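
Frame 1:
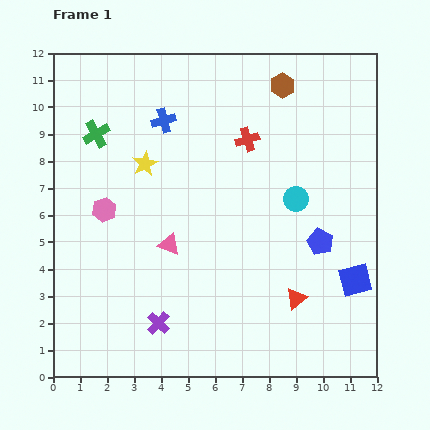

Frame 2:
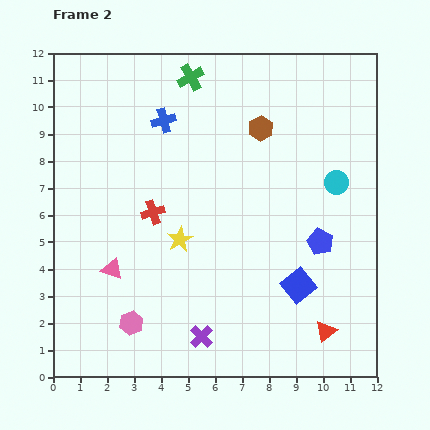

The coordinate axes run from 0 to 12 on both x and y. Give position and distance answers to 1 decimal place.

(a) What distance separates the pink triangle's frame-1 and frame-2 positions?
2.3

The pink triangle moved from (4.3, 4.9) to (2.2, 4.0), a distance of √(2.1² + 0.9²) ≈ 2.3.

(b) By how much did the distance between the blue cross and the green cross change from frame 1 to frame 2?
-0.6

Distance in frame 1: 2.5. Distance in frame 2: 1.9.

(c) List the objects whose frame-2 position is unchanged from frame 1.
the blue pentagon, the blue cross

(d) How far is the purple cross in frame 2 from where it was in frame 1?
1.7

The purple cross moved from (3.9, 2.0) to (5.5, 1.5), a distance of √(1.6² + 0.5²) ≈ 1.7.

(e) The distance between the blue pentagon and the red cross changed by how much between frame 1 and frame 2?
+1.6

Distance in frame 1: 4.7. Distance in frame 2: 6.3.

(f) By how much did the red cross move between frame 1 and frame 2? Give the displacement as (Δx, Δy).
(-3.5, -2.7)

The red cross was at (7.2, 8.8) in frame 1 and (3.7, 6.1) in frame 2.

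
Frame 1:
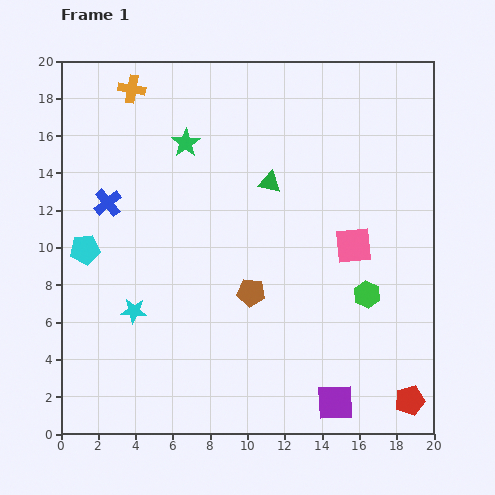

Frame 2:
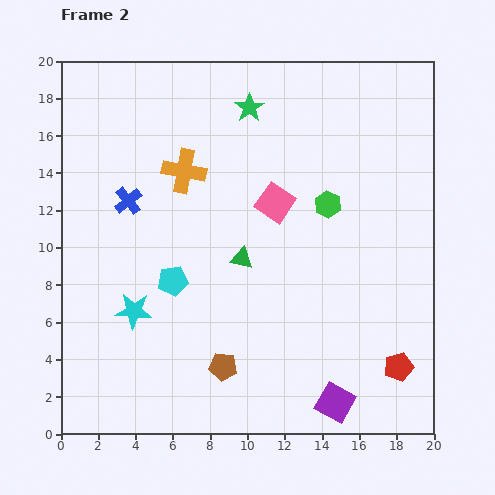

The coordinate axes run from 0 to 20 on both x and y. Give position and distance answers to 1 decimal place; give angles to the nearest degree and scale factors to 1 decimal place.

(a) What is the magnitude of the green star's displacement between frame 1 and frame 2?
3.9

The green star moved from (6.7, 15.6) to (10.1, 17.5), a distance of √(3.4² + 1.9²) ≈ 3.9.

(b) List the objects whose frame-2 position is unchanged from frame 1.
the purple square, the cyan star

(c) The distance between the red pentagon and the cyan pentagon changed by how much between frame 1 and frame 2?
-6.3

Distance in frame 1: 19.2. Distance in frame 2: 12.9.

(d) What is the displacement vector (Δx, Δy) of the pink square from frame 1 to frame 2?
(-4.2, 2.3)

The pink square was at (15.7, 10.1) in frame 1 and (11.5, 12.4) in frame 2.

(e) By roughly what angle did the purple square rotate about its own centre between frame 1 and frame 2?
31° clockwise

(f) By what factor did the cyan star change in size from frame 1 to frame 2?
1.4×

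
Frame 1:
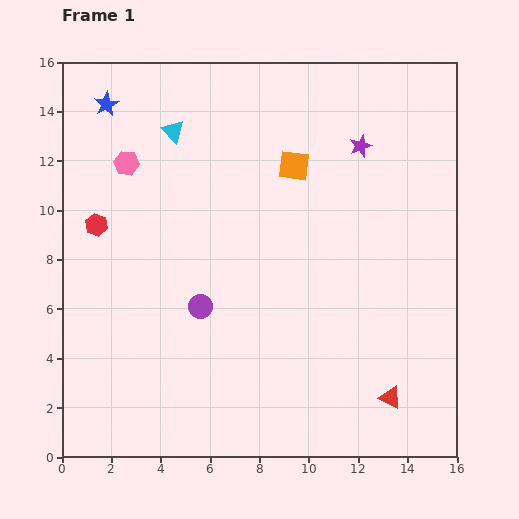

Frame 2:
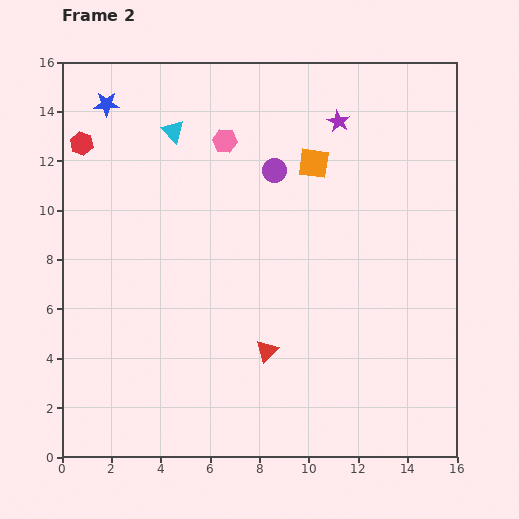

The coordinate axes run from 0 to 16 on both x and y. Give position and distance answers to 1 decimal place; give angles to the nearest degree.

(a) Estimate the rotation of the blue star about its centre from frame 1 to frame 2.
29° clockwise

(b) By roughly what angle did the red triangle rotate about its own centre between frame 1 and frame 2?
49° clockwise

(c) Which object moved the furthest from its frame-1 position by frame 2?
the purple circle

(moved 6.3; next 5.3)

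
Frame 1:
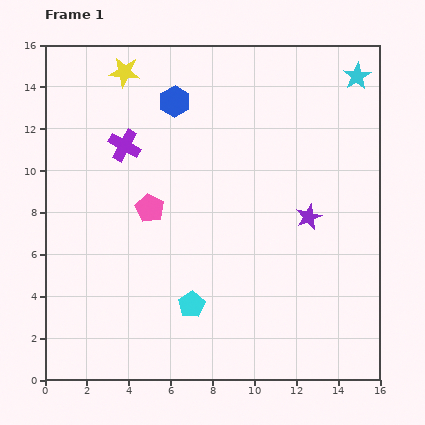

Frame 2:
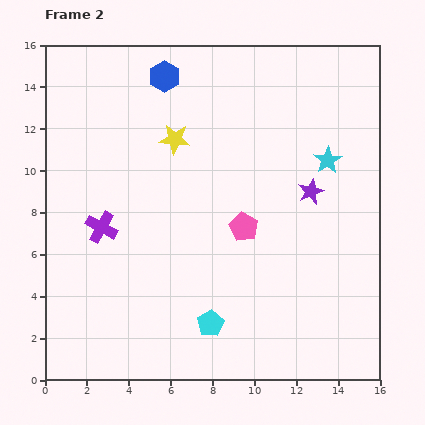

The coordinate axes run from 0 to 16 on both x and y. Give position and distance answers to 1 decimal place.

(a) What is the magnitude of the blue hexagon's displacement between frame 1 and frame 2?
1.3

The blue hexagon moved from (6.2, 13.3) to (5.7, 14.5), a distance of √(0.5² + 1.2²) ≈ 1.3.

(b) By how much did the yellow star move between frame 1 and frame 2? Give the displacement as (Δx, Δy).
(2.4, -3.2)

The yellow star was at (3.8, 14.7) in frame 1 and (6.2, 11.5) in frame 2.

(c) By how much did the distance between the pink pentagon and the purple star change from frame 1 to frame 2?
-4.0

Distance in frame 1: 7.6. Distance in frame 2: 3.6.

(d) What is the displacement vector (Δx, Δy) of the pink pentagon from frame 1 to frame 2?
(4.5, -0.9)

The pink pentagon was at (5.0, 8.2) in frame 1 and (9.5, 7.3) in frame 2.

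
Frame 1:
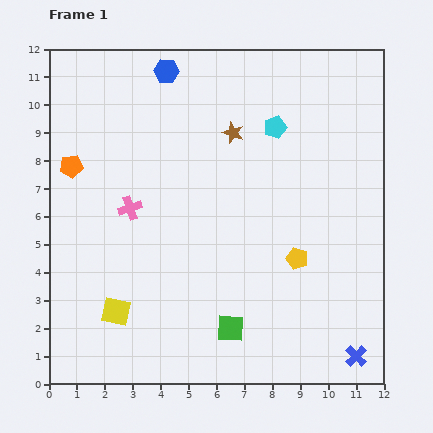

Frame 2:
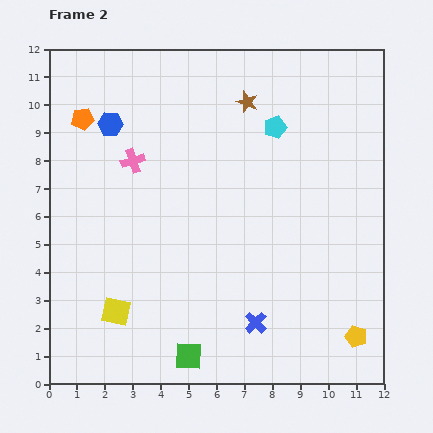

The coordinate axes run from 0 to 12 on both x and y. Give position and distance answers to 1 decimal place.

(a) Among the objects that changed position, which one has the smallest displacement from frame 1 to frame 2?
the brown star

(moved 1.2)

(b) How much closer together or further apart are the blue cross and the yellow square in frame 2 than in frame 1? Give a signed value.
-3.7

Distance in frame 1: 8.7. Distance in frame 2: 5.0.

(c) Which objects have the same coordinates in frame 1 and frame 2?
the yellow square, the cyan pentagon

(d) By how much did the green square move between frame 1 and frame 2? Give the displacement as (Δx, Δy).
(-1.5, -1.0)

The green square was at (6.5, 2.0) in frame 1 and (5.0, 1.0) in frame 2.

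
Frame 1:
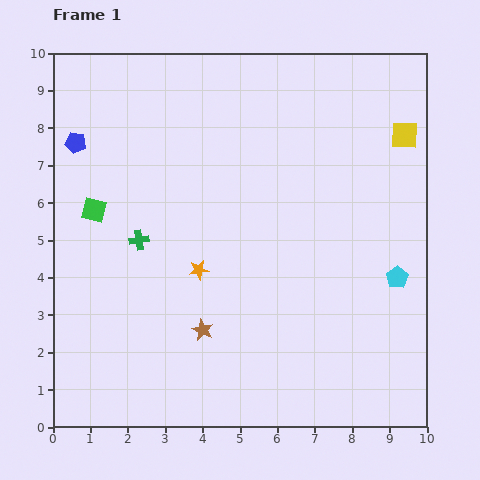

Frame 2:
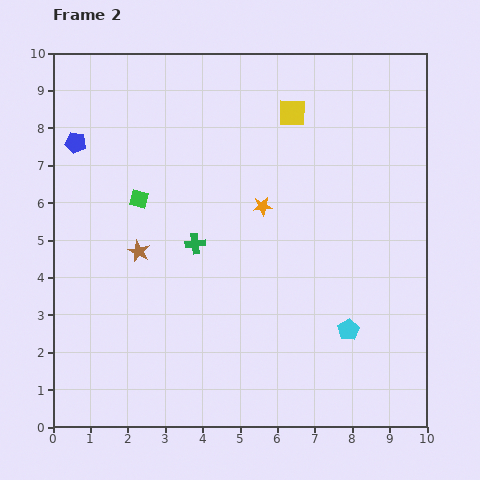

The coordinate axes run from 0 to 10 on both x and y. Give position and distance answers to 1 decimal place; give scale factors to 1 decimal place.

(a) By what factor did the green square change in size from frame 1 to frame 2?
0.7×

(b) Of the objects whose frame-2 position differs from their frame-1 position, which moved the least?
the green square

(moved 1.2)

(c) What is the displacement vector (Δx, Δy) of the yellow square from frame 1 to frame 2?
(-3.0, 0.6)

The yellow square was at (9.4, 7.8) in frame 1 and (6.4, 8.4) in frame 2.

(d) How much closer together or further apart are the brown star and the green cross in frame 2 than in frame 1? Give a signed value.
-1.4

Distance in frame 1: 2.9. Distance in frame 2: 1.5.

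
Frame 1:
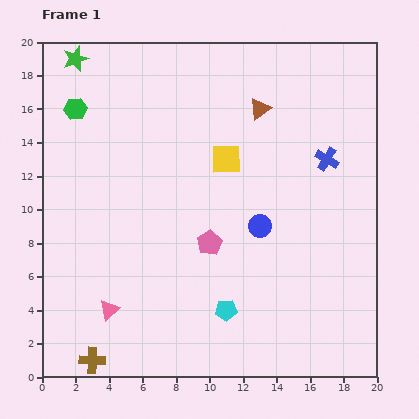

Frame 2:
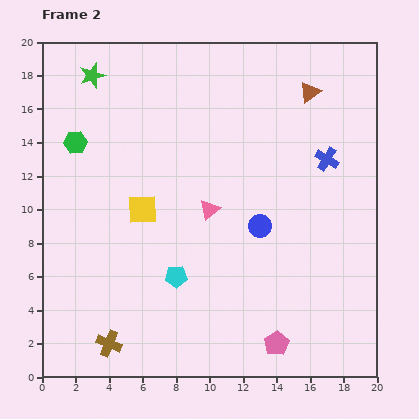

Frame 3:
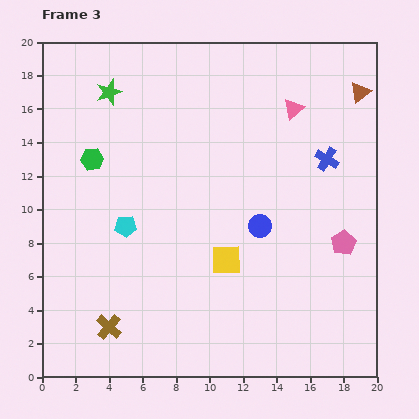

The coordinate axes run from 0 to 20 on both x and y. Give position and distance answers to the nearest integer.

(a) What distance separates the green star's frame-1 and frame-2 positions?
1

The green star moved from (2, 19) to (3, 18), a distance of √(1² + 1²) ≈ 1.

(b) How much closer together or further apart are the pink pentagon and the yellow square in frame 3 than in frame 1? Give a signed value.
+2

Distance in frame 1: 5. Distance in frame 3: 7.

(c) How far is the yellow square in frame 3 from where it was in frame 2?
6

The yellow square moved from (6, 10) to (11, 7), a distance of √(5² + 3²) ≈ 6.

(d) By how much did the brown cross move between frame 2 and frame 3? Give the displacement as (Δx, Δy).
(0, 1)

The brown cross was at (4, 2) in frame 2 and (4, 3) in frame 3.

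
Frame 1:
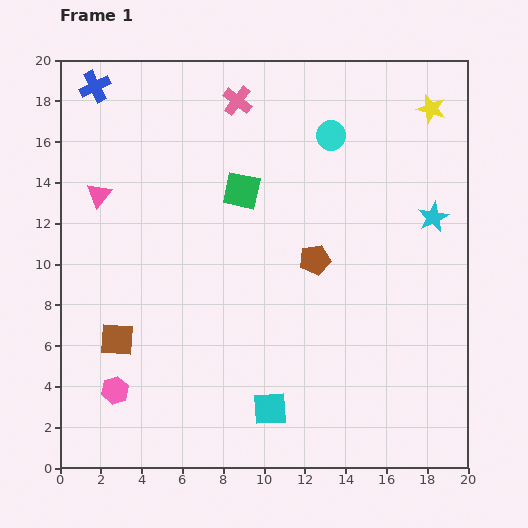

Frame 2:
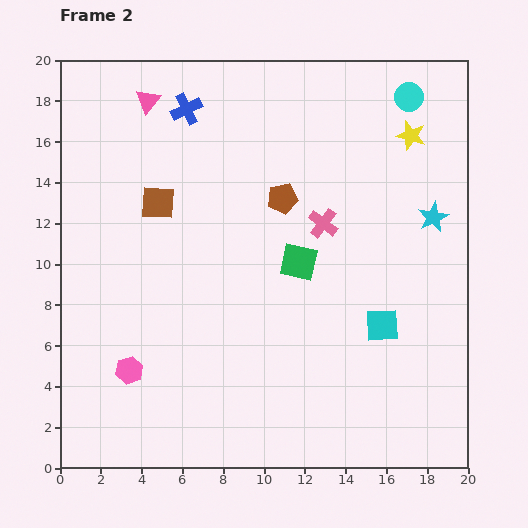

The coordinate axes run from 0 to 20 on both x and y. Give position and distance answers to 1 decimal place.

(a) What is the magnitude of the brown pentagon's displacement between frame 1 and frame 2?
3.4

The brown pentagon moved from (12.5, 10.2) to (10.9, 13.2), a distance of √(1.6² + 3.0²) ≈ 3.4.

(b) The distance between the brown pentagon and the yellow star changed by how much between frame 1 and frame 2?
-2.3

Distance in frame 1: 9.3. Distance in frame 2: 7.0.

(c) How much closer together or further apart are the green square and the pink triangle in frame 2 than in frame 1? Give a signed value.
+3.8

Distance in frame 1: 7.0. Distance in frame 2: 10.8.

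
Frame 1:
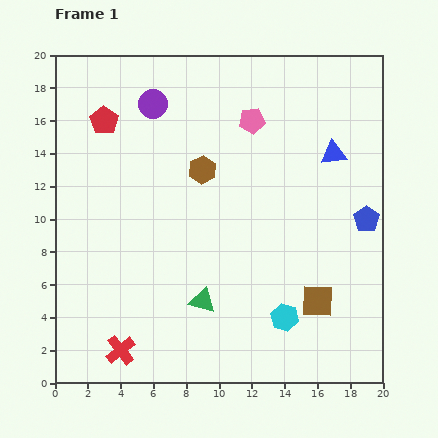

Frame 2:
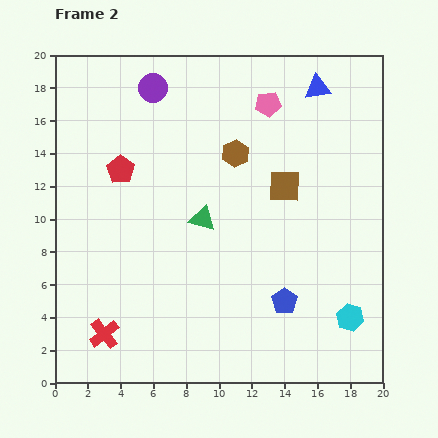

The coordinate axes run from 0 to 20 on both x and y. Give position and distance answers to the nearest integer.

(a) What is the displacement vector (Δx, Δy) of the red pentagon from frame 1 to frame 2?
(1, -3)

The red pentagon was at (3, 16) in frame 1 and (4, 13) in frame 2.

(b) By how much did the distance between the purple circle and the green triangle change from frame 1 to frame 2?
-3

Distance in frame 1: 12. Distance in frame 2: 9.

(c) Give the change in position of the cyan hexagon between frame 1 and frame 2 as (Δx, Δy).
(4, 0)

The cyan hexagon was at (14, 4) in frame 1 and (18, 4) in frame 2.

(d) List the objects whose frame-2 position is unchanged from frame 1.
none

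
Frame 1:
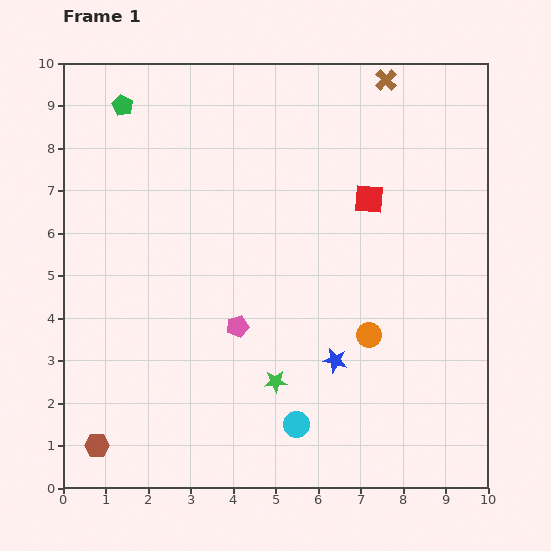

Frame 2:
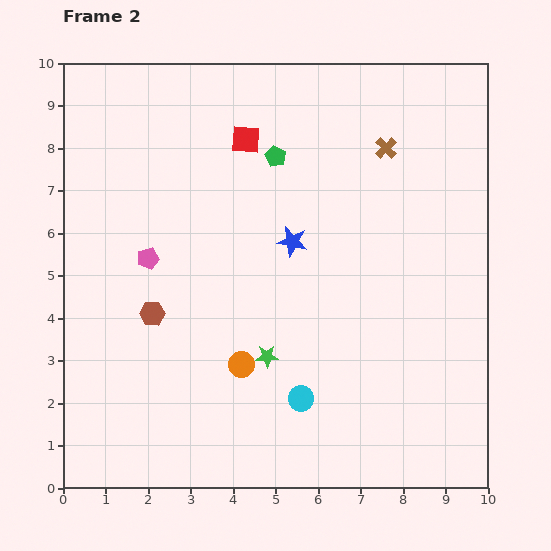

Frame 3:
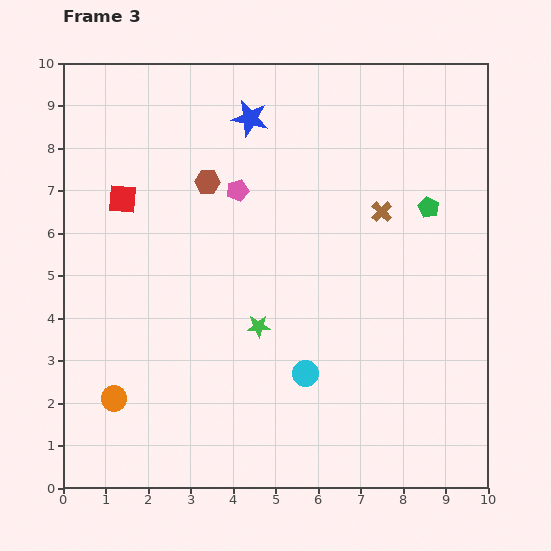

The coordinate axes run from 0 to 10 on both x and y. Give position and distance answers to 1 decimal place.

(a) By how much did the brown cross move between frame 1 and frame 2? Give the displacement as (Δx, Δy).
(0.0, -1.6)

The brown cross was at (7.6, 9.6) in frame 1 and (7.6, 8.0) in frame 2.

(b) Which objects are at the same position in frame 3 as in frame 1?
none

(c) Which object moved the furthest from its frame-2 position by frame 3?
the green pentagon

(moved 3.8; next 3.4)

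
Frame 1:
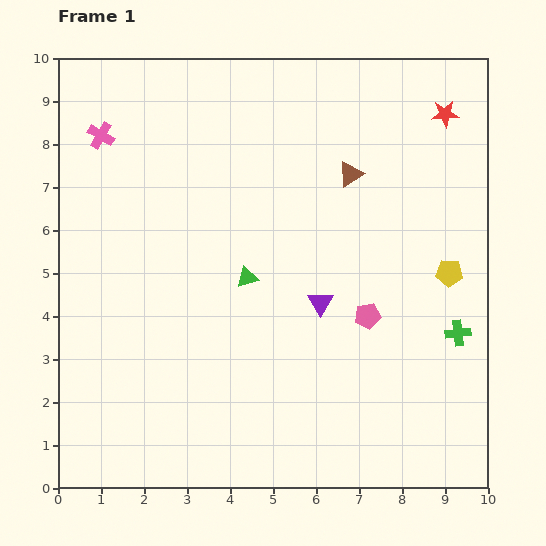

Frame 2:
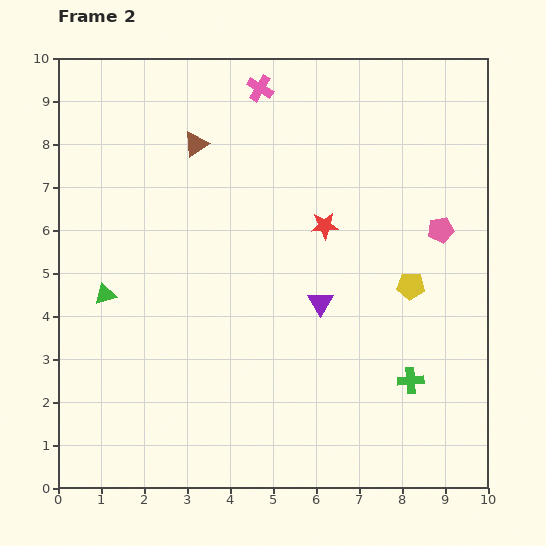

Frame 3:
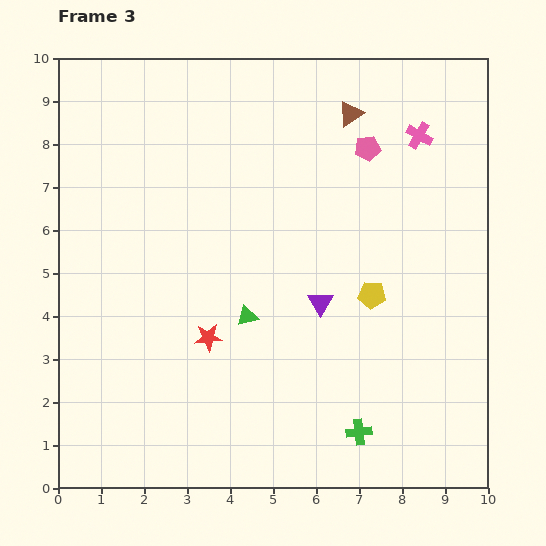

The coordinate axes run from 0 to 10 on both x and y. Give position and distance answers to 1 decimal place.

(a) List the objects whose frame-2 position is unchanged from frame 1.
the purple triangle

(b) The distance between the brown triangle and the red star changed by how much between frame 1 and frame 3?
+3.6

Distance in frame 1: 2.6. Distance in frame 3: 6.2.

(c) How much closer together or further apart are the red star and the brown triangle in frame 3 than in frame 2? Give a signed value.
+2.6

Distance in frame 2: 3.6. Distance in frame 3: 6.2.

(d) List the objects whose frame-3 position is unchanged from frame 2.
the purple triangle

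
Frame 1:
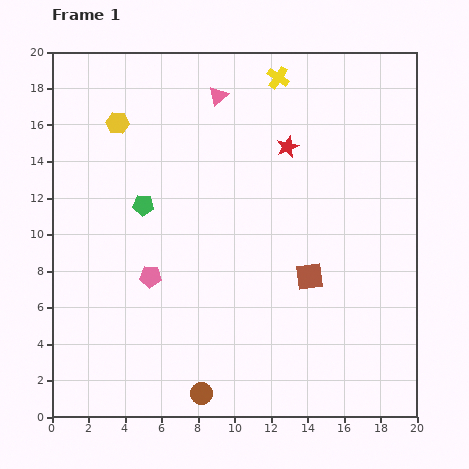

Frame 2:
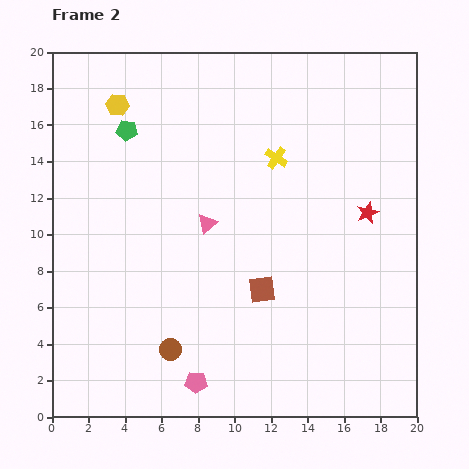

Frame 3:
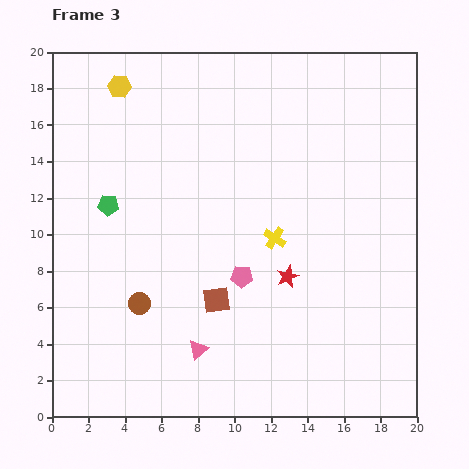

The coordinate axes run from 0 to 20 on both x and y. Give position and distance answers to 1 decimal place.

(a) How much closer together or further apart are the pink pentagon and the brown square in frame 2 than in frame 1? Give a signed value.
-2.5

Distance in frame 1: 8.7. Distance in frame 2: 6.2.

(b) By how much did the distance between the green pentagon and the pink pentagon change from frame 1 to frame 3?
+4.4

Distance in frame 1: 3.9. Distance in frame 3: 8.3.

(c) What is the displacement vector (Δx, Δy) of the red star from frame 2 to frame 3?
(-4.4, -3.5)

The red star was at (17.3, 11.2) in frame 2 and (12.9, 7.7) in frame 3.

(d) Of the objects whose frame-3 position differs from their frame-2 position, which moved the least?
the yellow hexagon

(moved 1.0)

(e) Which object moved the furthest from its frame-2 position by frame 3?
the pink triangle

(moved 6.9; next 6.3)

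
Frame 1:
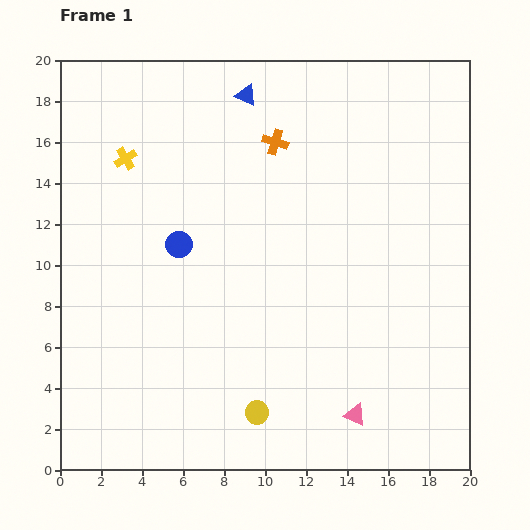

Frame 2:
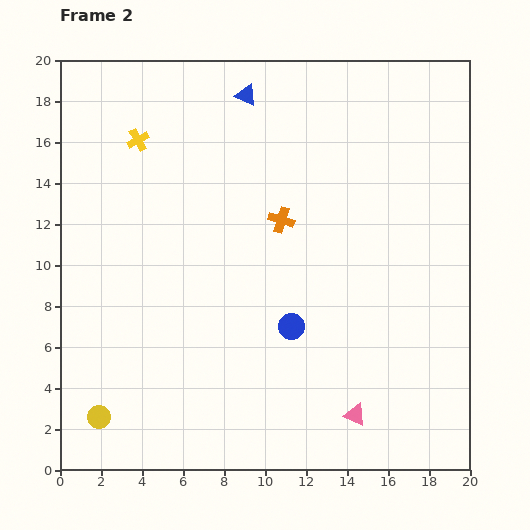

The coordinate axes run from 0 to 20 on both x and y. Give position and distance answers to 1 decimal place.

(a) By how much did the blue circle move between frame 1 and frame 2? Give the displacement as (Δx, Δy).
(5.5, -4.0)

The blue circle was at (5.8, 11.0) in frame 1 and (11.3, 7.0) in frame 2.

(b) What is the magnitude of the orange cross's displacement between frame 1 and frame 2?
3.8

The orange cross moved from (10.5, 16.0) to (10.8, 12.2), a distance of √(0.3² + 3.8²) ≈ 3.8.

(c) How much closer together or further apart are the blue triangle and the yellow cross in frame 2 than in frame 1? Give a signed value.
-1.0

Distance in frame 1: 6.7. Distance in frame 2: 5.7.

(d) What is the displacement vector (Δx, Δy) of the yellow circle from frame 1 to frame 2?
(-7.7, -0.2)

The yellow circle was at (9.6, 2.8) in frame 1 and (1.9, 2.6) in frame 2.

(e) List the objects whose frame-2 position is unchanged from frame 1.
the pink triangle, the blue triangle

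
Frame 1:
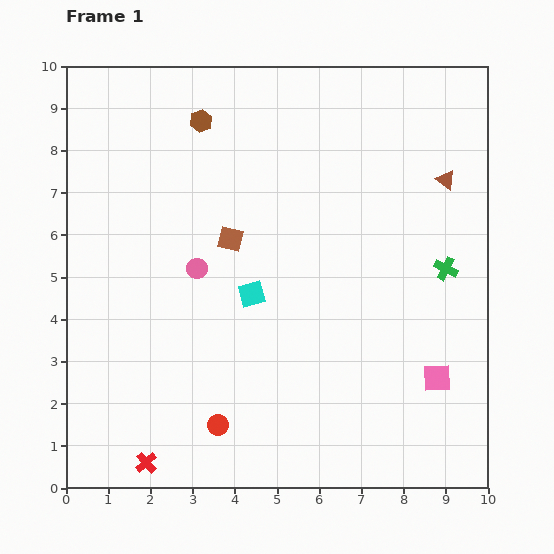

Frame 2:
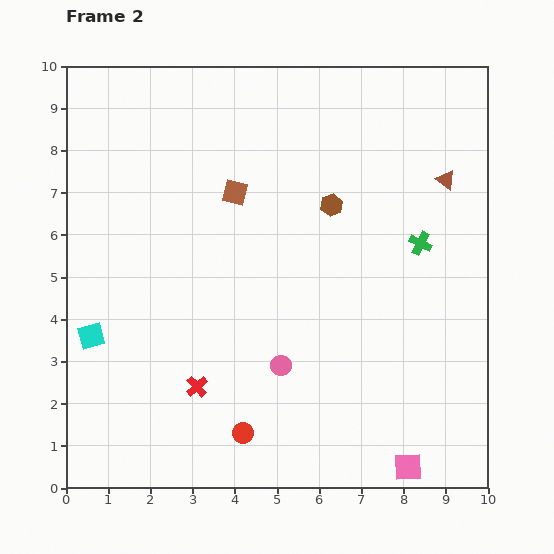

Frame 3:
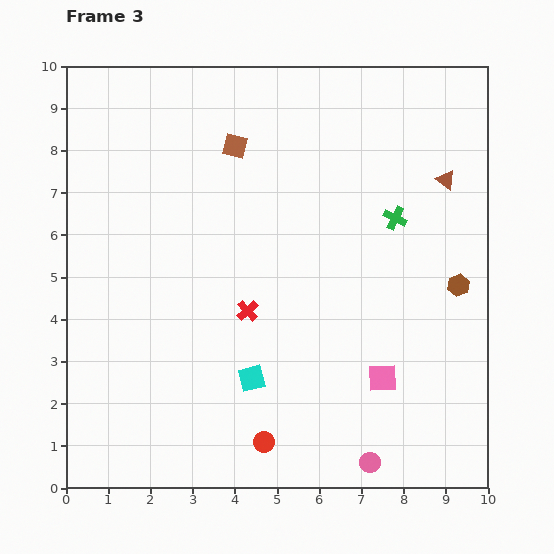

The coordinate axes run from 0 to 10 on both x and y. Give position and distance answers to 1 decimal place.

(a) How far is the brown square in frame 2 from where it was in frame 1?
1.1

The brown square moved from (3.9, 5.9) to (4.0, 7.0), a distance of √(0.1² + 1.1²) ≈ 1.1.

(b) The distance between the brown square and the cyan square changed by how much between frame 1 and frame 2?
+3.4

Distance in frame 1: 1.4. Distance in frame 2: 4.8.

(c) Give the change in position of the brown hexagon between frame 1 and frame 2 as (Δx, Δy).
(3.1, -2.0)

The brown hexagon was at (3.2, 8.7) in frame 1 and (6.3, 6.7) in frame 2.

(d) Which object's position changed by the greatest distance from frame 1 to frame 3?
the brown hexagon

(moved 7.2; next 6.2)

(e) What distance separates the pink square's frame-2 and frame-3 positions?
2.2

The pink square moved from (8.1, 0.5) to (7.5, 2.6), a distance of √(0.6² + 2.1²) ≈ 2.2.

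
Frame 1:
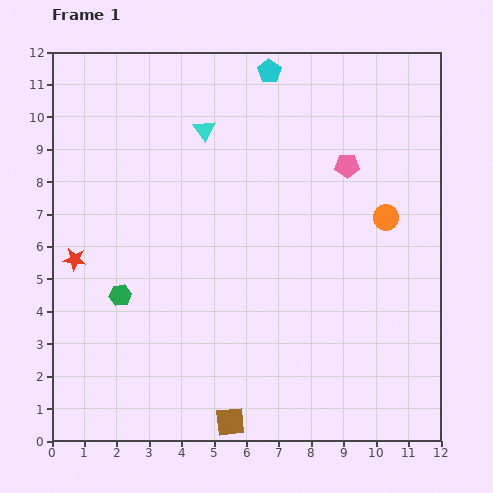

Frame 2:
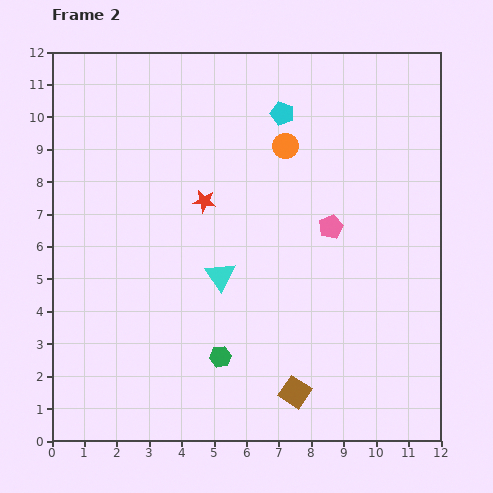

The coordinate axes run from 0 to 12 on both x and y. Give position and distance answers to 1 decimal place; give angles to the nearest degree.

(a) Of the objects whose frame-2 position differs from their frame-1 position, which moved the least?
the cyan pentagon

(moved 1.4)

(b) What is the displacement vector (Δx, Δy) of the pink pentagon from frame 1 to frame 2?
(-0.5, -1.9)

The pink pentagon was at (9.1, 8.5) in frame 1 and (8.6, 6.6) in frame 2.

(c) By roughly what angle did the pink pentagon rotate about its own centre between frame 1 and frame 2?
24° counter-clockwise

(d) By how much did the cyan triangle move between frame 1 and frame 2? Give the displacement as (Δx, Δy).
(0.5, -4.5)

The cyan triangle was at (4.7, 9.6) in frame 1 and (5.2, 5.1) in frame 2.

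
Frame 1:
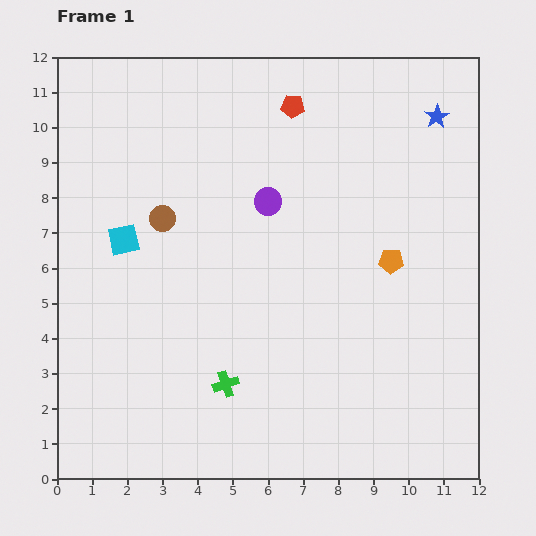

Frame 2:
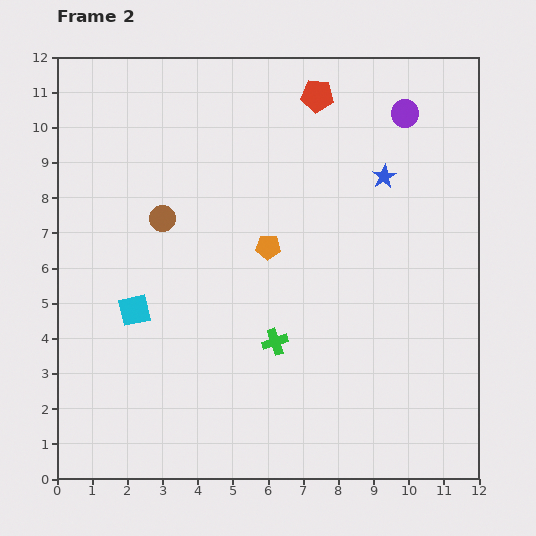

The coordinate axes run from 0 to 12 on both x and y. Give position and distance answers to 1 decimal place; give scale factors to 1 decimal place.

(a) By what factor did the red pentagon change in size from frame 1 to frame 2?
1.4×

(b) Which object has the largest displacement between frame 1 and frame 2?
the purple circle

(moved 4.6; next 3.5)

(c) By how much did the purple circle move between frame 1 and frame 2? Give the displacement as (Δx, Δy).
(3.9, 2.5)

The purple circle was at (6.0, 7.9) in frame 1 and (9.9, 10.4) in frame 2.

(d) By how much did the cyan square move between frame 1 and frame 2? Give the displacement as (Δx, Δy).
(0.3, -2.0)

The cyan square was at (1.9, 6.8) in frame 1 and (2.2, 4.8) in frame 2.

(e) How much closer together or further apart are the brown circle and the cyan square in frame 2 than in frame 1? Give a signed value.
+1.4

Distance in frame 1: 1.3. Distance in frame 2: 2.7.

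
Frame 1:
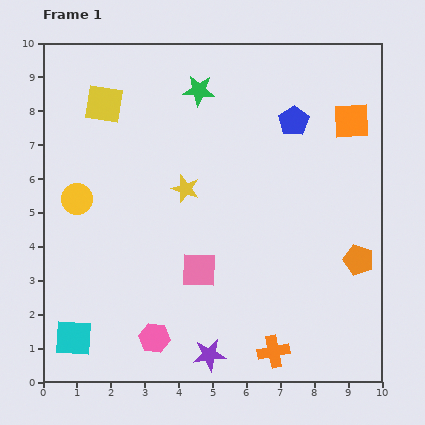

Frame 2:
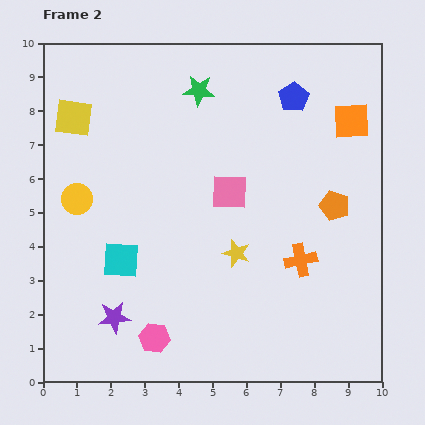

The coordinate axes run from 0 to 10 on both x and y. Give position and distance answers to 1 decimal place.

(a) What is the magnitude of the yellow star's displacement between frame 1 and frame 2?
2.4

The yellow star moved from (4.2, 5.7) to (5.7, 3.8), a distance of √(1.5² + 1.9²) ≈ 2.4.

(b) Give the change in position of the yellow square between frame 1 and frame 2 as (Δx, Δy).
(-0.9, -0.4)

The yellow square was at (1.8, 8.2) in frame 1 and (0.9, 7.8) in frame 2.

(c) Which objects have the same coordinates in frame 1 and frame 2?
the green star, the orange square, the yellow circle, the pink hexagon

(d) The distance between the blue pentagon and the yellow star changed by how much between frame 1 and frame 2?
+1.1

Distance in frame 1: 3.8. Distance in frame 2: 4.9.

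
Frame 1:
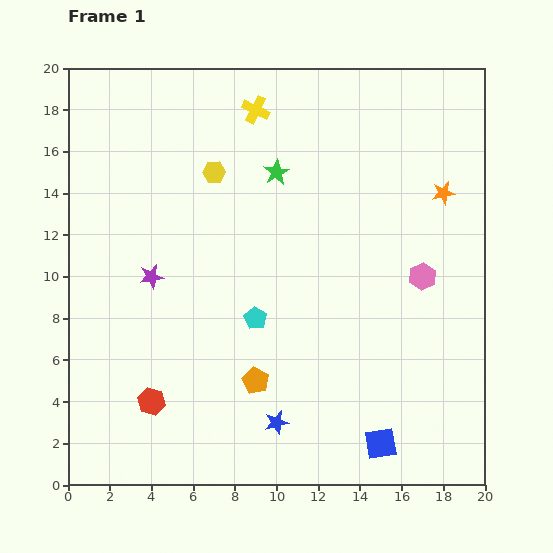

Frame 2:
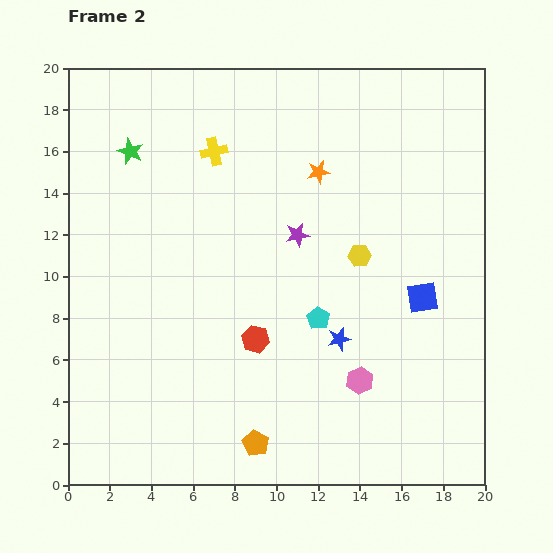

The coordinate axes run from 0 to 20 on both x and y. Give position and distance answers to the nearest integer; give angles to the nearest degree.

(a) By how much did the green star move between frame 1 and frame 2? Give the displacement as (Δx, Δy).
(-7, 1)

The green star was at (10, 15) in frame 1 and (3, 16) in frame 2.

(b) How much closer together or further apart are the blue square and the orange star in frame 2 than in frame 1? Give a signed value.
-4

Distance in frame 1: 12. Distance in frame 2: 8.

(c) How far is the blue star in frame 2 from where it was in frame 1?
5

The blue star moved from (10, 3) to (13, 7), a distance of √(3² + 4²) ≈ 5.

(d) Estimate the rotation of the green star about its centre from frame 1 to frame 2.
18° counter-clockwise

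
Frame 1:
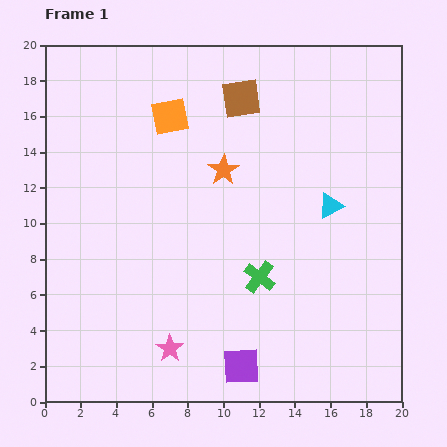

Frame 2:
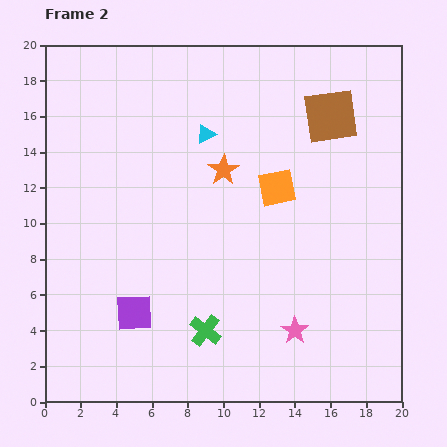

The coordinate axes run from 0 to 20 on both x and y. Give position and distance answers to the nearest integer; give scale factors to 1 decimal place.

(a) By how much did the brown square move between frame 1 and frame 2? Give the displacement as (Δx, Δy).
(5, -1)

The brown square was at (11, 17) in frame 1 and (16, 16) in frame 2.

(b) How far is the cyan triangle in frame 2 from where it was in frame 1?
8

The cyan triangle moved from (16, 11) to (9, 15), a distance of √(7² + 4²) ≈ 8.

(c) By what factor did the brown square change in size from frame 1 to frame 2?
1.4×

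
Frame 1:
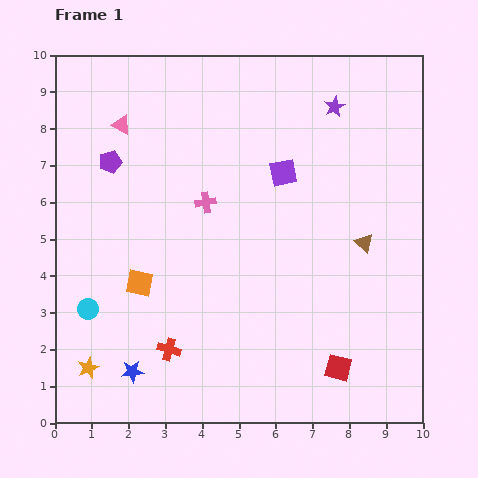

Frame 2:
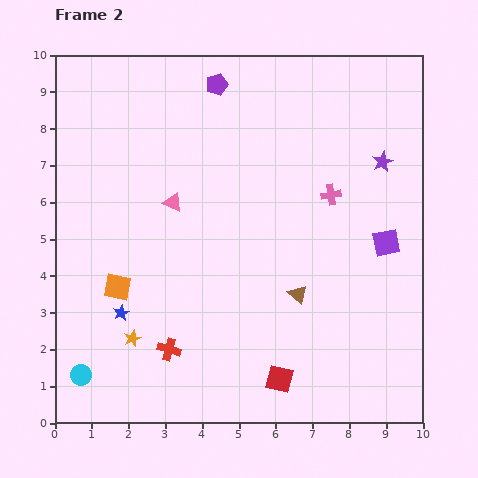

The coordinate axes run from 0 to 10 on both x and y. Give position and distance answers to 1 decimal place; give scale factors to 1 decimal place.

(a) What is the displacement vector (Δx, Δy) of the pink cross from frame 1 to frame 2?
(3.4, 0.2)

The pink cross was at (4.1, 6.0) in frame 1 and (7.5, 6.2) in frame 2.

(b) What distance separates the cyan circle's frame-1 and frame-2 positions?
1.8

The cyan circle moved from (0.9, 3.1) to (0.7, 1.3), a distance of √(0.2² + 1.8²) ≈ 1.8.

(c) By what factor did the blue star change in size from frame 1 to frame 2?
0.7×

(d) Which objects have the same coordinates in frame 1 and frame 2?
the red cross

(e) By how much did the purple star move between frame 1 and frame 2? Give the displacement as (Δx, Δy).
(1.3, -1.5)

The purple star was at (7.6, 8.6) in frame 1 and (8.9, 7.1) in frame 2.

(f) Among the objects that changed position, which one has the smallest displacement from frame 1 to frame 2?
the orange square

(moved 0.6)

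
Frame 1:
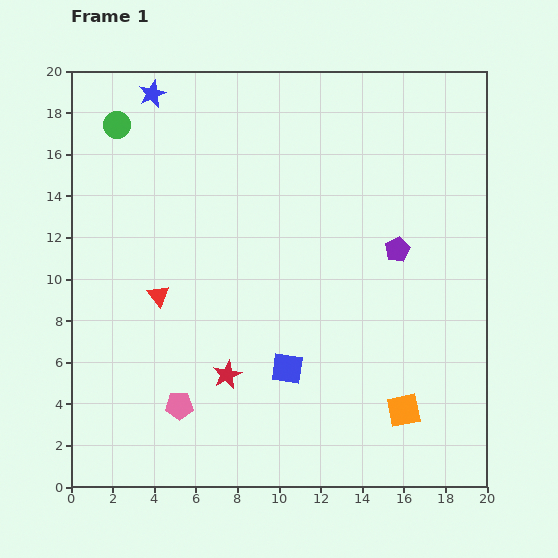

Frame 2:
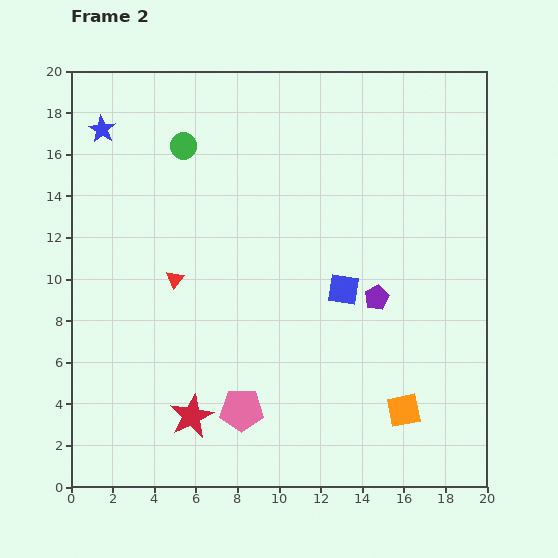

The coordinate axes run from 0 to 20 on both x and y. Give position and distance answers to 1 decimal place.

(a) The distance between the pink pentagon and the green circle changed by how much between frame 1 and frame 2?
-0.8

Distance in frame 1: 13.8. Distance in frame 2: 13.0.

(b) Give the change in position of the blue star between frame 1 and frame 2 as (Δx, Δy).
(-2.4, -1.7)

The blue star was at (3.9, 18.9) in frame 1 and (1.5, 17.2) in frame 2.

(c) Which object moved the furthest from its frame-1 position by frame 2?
the blue square

(moved 4.7; next 3.4)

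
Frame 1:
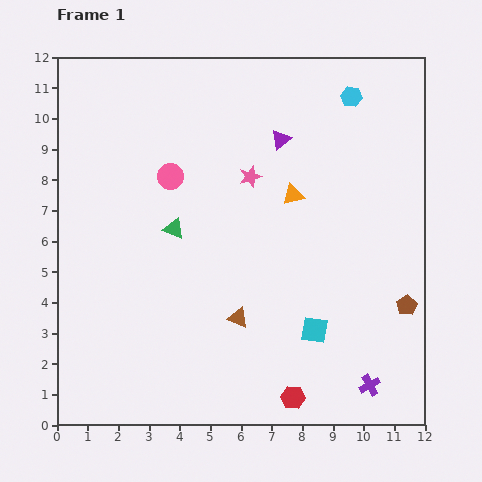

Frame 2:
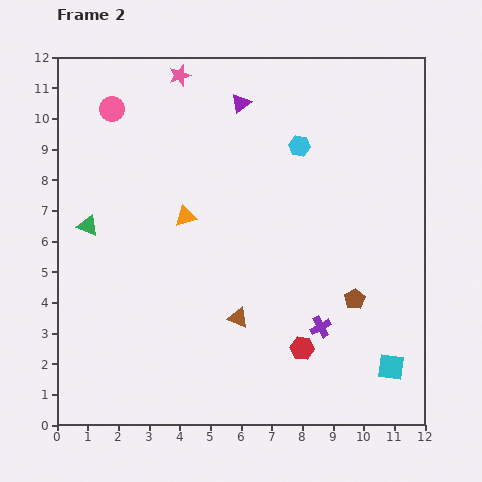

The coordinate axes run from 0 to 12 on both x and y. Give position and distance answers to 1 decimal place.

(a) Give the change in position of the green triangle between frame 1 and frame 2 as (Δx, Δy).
(-2.8, 0.1)

The green triangle was at (3.8, 6.4) in frame 1 and (1.0, 6.5) in frame 2.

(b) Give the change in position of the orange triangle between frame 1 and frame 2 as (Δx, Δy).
(-3.5, -0.7)

The orange triangle was at (7.7, 7.5) in frame 1 and (4.2, 6.8) in frame 2.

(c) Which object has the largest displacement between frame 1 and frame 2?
the pink star

(moved 4.0; next 3.6)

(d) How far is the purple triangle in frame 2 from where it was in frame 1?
1.8

The purple triangle moved from (7.3, 9.3) to (6.0, 10.5), a distance of √(1.3² + 1.2²) ≈ 1.8.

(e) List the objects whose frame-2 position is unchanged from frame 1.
the brown triangle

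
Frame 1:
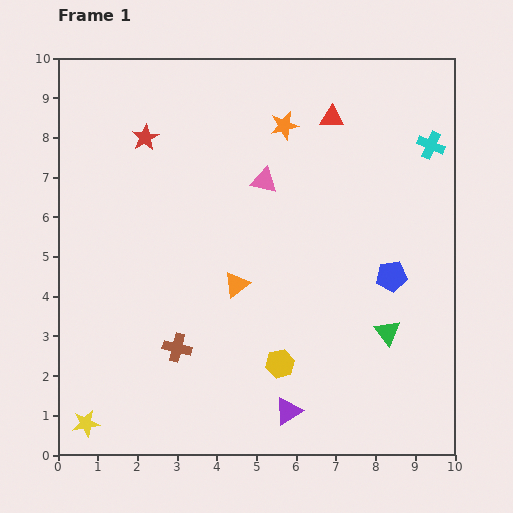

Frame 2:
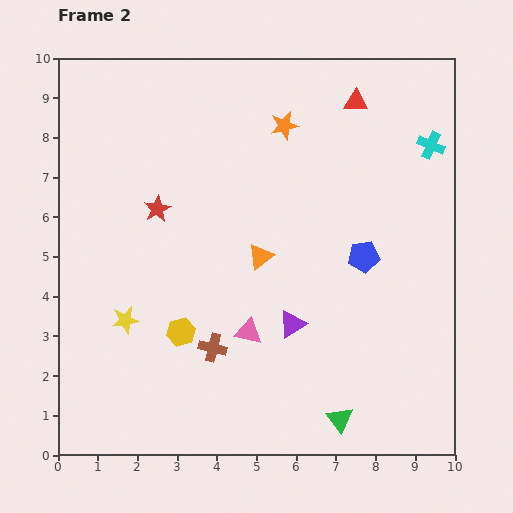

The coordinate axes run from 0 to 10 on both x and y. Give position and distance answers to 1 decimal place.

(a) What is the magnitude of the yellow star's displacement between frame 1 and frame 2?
2.8

The yellow star moved from (0.7, 0.8) to (1.7, 3.4), a distance of √(1.0² + 2.6²) ≈ 2.8.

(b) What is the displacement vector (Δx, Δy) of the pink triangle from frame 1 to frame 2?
(-0.4, -3.8)

The pink triangle was at (5.2, 6.9) in frame 1 and (4.8, 3.1) in frame 2.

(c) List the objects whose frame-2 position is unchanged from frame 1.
the cyan cross, the orange star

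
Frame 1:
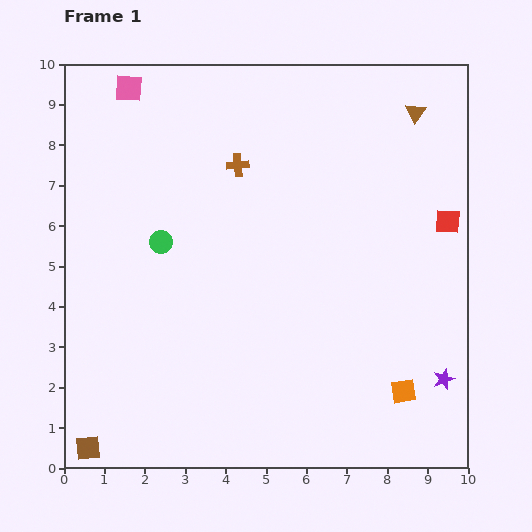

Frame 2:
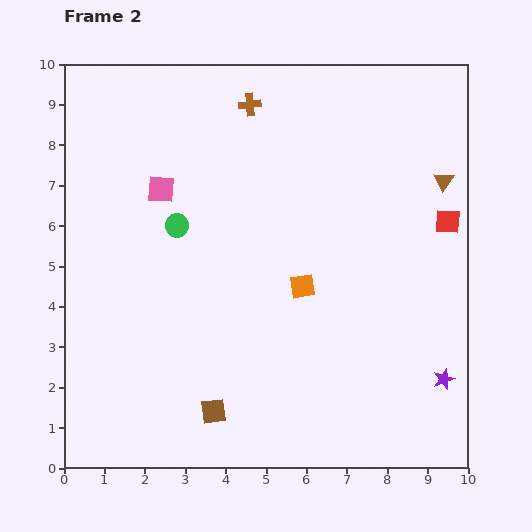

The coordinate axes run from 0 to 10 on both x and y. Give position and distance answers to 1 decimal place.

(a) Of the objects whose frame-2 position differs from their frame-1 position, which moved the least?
the green circle

(moved 0.6)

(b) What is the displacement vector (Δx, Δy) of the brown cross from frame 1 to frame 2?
(0.3, 1.5)

The brown cross was at (4.3, 7.5) in frame 1 and (4.6, 9.0) in frame 2.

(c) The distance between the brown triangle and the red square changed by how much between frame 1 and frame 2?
-1.8

Distance in frame 1: 2.8. Distance in frame 2: 1.0.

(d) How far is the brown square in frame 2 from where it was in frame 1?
3.2

The brown square moved from (0.6, 0.5) to (3.7, 1.4), a distance of √(3.1² + 0.9²) ≈ 3.2.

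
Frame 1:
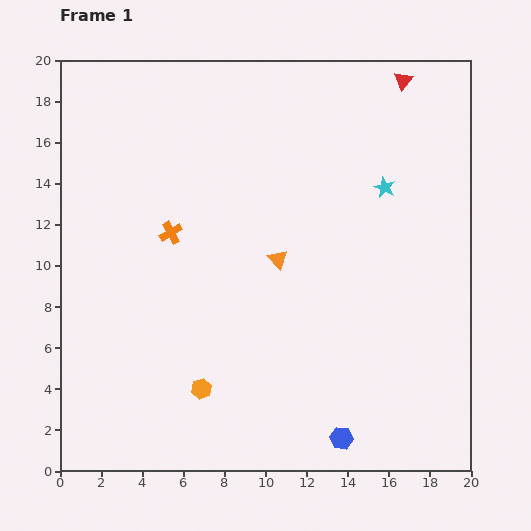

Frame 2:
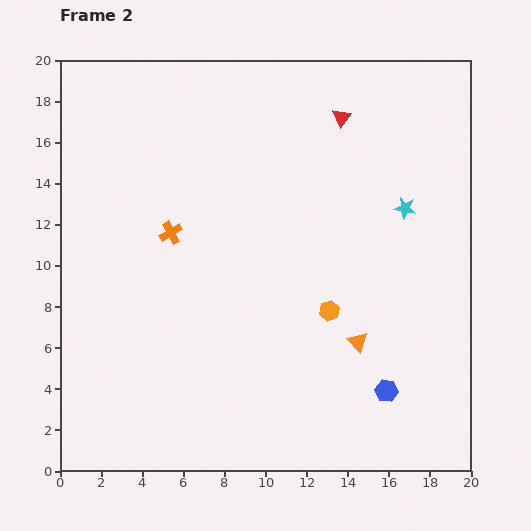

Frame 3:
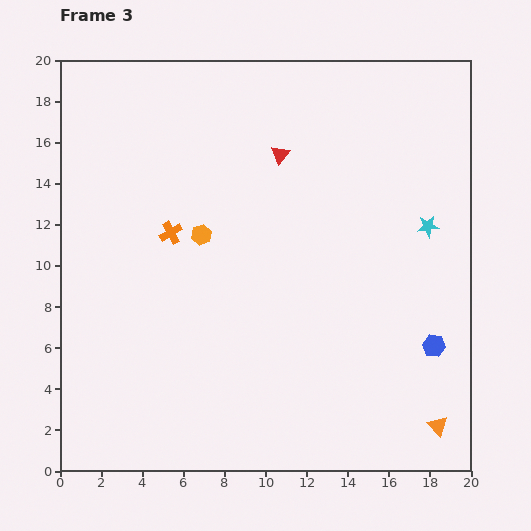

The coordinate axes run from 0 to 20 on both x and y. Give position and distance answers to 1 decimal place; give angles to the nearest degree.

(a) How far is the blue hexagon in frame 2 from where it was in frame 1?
3.2

The blue hexagon moved from (13.7, 1.6) to (15.9, 3.9), a distance of √(2.2² + 2.3²) ≈ 3.2.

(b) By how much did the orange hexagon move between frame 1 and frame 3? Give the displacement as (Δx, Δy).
(0.0, 7.5)

The orange hexagon was at (6.9, 4.0) in frame 1 and (6.9, 11.5) in frame 3.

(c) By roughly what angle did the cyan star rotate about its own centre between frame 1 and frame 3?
30° counter-clockwise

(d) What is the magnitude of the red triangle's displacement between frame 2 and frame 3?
3.5

The red triangle moved from (13.7, 17.2) to (10.7, 15.4), a distance of √(3.0² + 1.8²) ≈ 3.5.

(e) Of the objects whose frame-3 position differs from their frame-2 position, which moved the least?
the cyan star

(moved 1.4)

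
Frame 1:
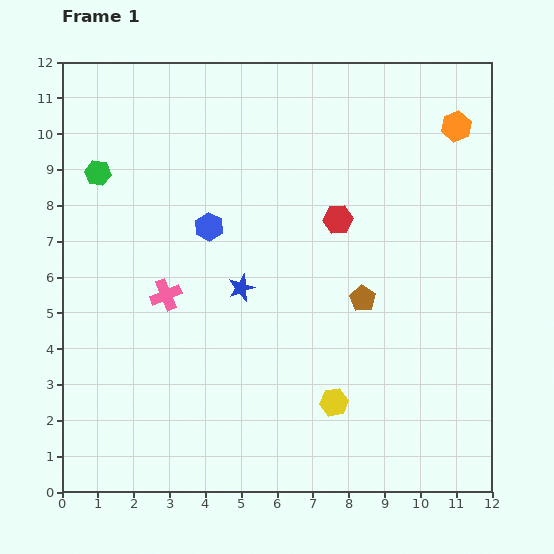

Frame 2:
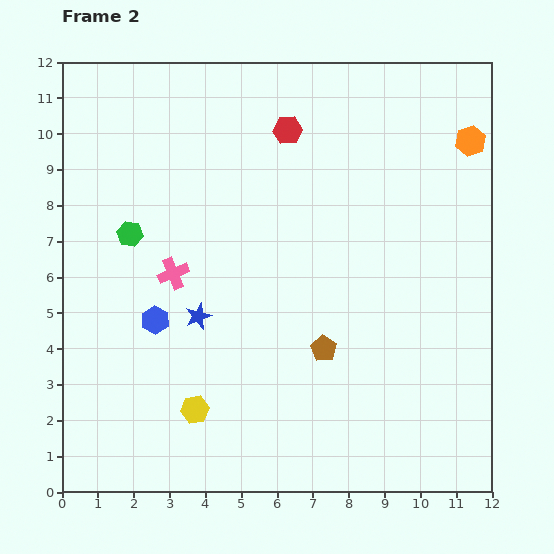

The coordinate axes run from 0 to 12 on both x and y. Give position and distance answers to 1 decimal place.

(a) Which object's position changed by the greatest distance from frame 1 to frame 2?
the yellow hexagon

(moved 3.9; next 3.0)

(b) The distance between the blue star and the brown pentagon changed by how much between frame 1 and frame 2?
+0.2

Distance in frame 1: 3.4. Distance in frame 2: 3.6.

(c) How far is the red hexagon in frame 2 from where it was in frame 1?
2.9

The red hexagon moved from (7.7, 7.6) to (6.3, 10.1), a distance of √(1.4² + 2.5²) ≈ 2.9.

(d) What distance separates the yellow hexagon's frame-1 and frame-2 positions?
3.9

The yellow hexagon moved from (7.6, 2.5) to (3.7, 2.3), a distance of √(3.9² + 0.2²) ≈ 3.9.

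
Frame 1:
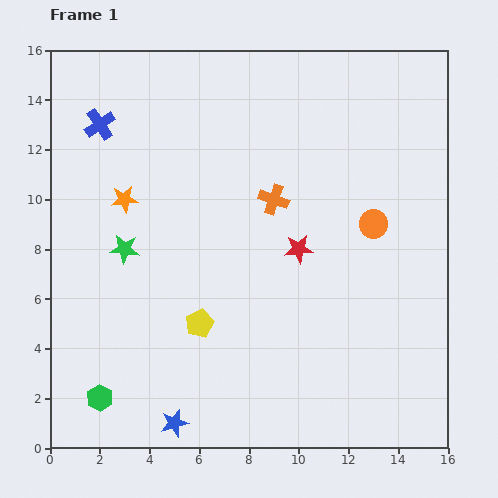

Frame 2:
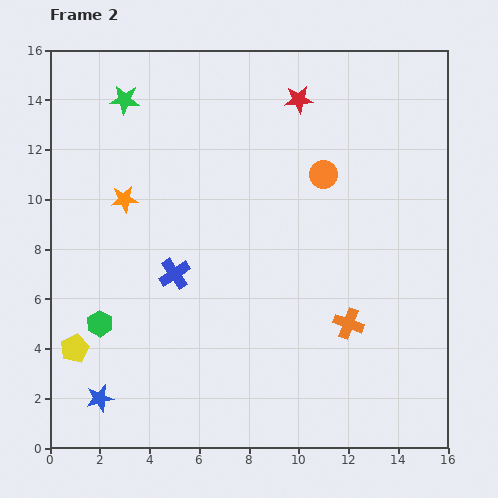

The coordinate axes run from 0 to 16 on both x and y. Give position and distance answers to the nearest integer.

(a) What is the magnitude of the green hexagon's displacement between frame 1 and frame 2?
3

The green hexagon moved from (2, 2) to (2, 5), a distance of √(0² + 3²) ≈ 3.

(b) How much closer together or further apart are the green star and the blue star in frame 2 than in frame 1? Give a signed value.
+5

Distance in frame 1: 7. Distance in frame 2: 12.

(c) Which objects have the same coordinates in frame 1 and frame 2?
the orange star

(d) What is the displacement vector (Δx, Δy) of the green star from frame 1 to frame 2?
(0, 6)

The green star was at (3, 8) in frame 1 and (3, 14) in frame 2.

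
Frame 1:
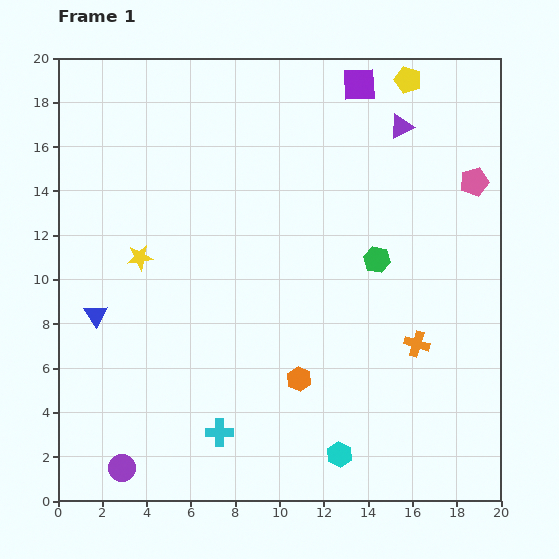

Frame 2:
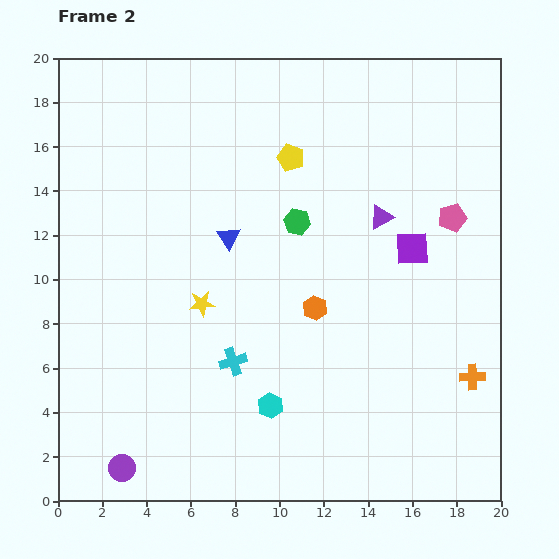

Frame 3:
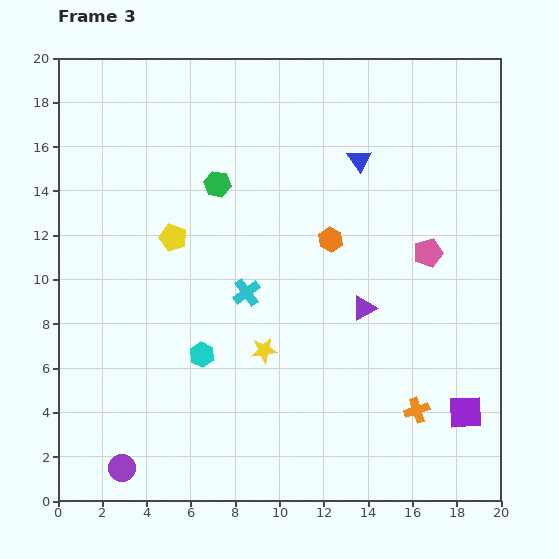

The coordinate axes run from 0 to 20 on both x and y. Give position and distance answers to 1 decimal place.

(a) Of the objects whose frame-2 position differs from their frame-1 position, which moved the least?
the pink pentagon

(moved 1.9)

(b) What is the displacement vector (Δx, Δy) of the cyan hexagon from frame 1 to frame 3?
(-6.2, 4.5)

The cyan hexagon was at (12.7, 2.1) in frame 1 and (6.5, 6.6) in frame 3.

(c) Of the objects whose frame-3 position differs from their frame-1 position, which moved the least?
the orange cross

(moved 3.0)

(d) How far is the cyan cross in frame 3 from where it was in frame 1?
6.4

The cyan cross moved from (7.3, 3.1) to (8.5, 9.4), a distance of √(1.2² + 6.3²) ≈ 6.4.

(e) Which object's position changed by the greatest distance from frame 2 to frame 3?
the purple square

(moved 7.8; next 6.9)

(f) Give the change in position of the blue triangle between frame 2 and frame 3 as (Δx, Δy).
(5.9, 3.5)

The blue triangle was at (7.7, 11.9) in frame 2 and (13.6, 15.4) in frame 3.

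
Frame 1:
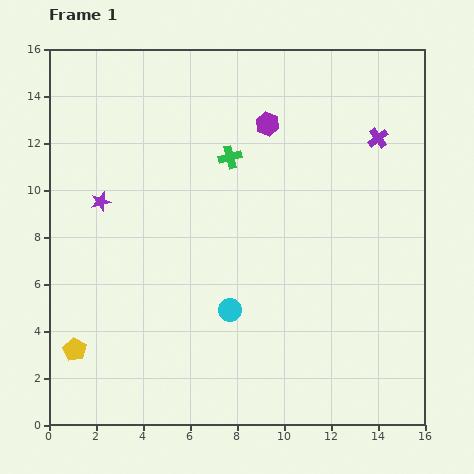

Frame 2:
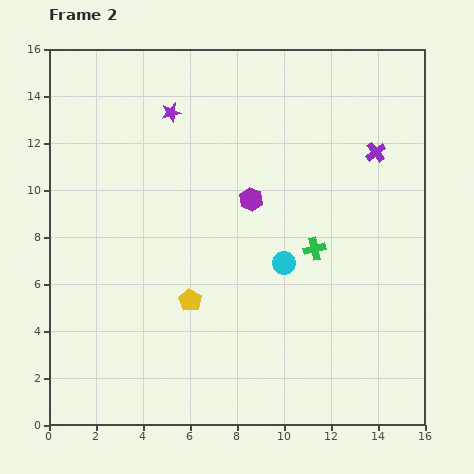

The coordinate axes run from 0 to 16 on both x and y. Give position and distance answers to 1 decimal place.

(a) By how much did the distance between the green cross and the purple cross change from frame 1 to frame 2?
-1.5

Distance in frame 1: 6.4. Distance in frame 2: 4.9.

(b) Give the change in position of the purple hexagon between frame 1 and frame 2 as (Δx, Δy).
(-0.7, -3.2)

The purple hexagon was at (9.3, 12.8) in frame 1 and (8.6, 9.6) in frame 2.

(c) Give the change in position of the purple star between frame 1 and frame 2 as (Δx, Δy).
(3.0, 3.8)

The purple star was at (2.2, 9.5) in frame 1 and (5.2, 13.3) in frame 2.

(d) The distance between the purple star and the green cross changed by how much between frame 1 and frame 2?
+2.6

Distance in frame 1: 5.8. Distance in frame 2: 8.4.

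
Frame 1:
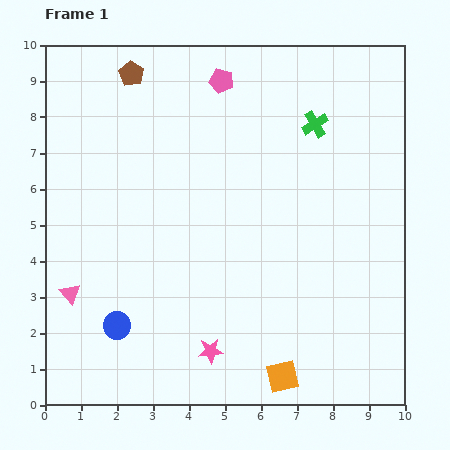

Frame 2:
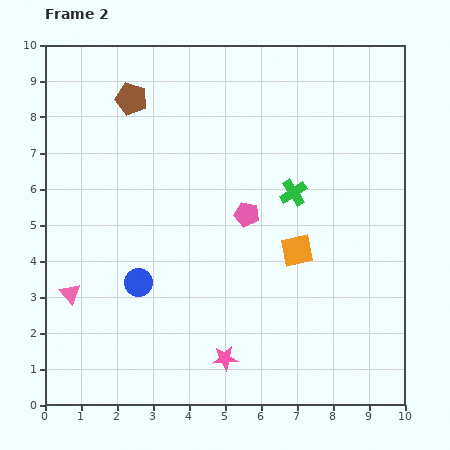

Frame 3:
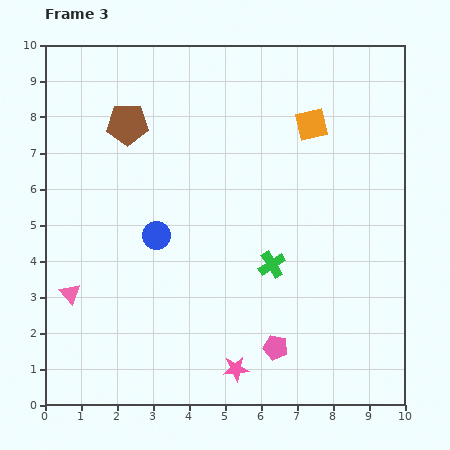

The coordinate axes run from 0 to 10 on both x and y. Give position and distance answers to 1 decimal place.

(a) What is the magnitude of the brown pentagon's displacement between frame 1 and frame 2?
0.7

The brown pentagon moved from (2.4, 9.2) to (2.4, 8.5), a distance of √(0.0² + 0.7²) ≈ 0.7.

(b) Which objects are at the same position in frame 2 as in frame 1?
the pink triangle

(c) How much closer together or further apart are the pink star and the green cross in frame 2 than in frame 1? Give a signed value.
-1.9

Distance in frame 1: 6.9. Distance in frame 2: 5.0.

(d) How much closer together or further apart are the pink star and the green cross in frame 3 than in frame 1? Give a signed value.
-3.8

Distance in frame 1: 6.9. Distance in frame 3: 3.1.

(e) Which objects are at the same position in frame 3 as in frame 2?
the pink triangle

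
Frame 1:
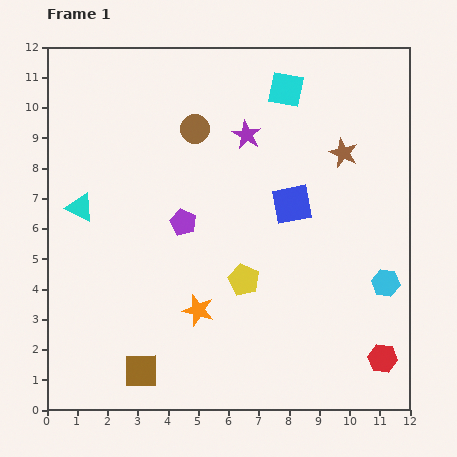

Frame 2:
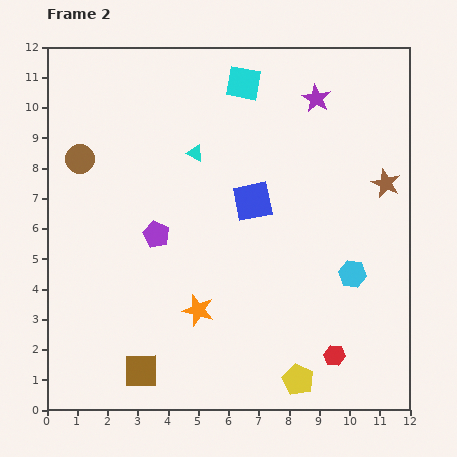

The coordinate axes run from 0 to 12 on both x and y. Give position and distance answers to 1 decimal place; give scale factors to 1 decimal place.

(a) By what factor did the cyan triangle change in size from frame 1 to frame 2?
0.6×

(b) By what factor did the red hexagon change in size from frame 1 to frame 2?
0.7×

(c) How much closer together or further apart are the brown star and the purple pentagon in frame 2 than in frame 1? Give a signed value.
+2.0

Distance in frame 1: 5.8. Distance in frame 2: 7.8.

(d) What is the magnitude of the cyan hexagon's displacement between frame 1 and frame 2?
1.1

The cyan hexagon moved from (11.2, 4.2) to (10.1, 4.5), a distance of √(1.1² + 0.3²) ≈ 1.1.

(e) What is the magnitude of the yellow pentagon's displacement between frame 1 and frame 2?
3.8

The yellow pentagon moved from (6.5, 4.3) to (8.3, 1.0), a distance of √(1.8² + 3.3²) ≈ 3.8.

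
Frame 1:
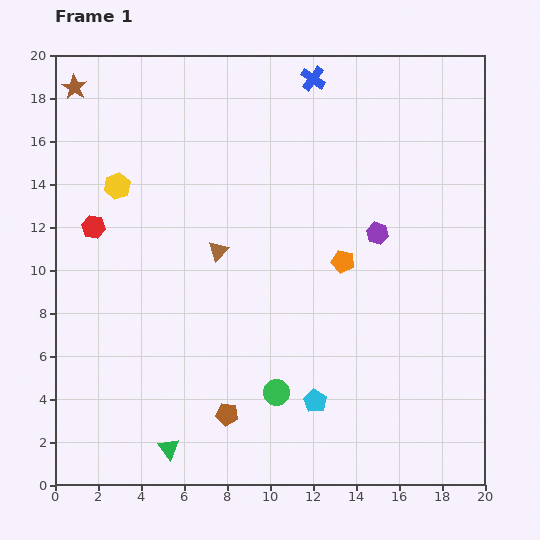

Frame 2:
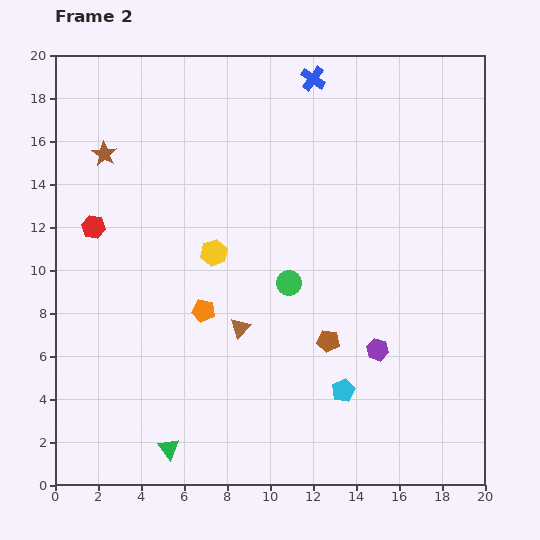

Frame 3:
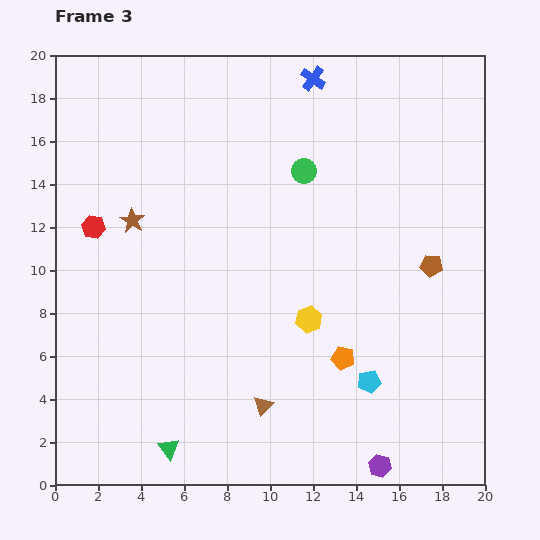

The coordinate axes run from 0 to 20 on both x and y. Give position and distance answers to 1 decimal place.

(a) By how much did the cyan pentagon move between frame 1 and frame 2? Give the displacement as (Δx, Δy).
(1.3, 0.5)

The cyan pentagon was at (12.1, 3.9) in frame 1 and (13.4, 4.4) in frame 2.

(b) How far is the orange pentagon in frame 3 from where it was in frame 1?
4.5

The orange pentagon moved from (13.4, 10.4) to (13.4, 5.9), a distance of √(0.0² + 4.5²) ≈ 4.5.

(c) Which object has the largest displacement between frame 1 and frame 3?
the brown pentagon

(moved 11.7; next 10.8)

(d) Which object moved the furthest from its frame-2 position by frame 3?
the orange pentagon

(moved 6.9; next 5.9)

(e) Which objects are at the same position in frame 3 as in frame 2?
the blue cross, the green triangle, the red hexagon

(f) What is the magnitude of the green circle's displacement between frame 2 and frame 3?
5.2

The green circle moved from (10.9, 9.4) to (11.6, 14.6), a distance of √(0.7² + 5.2²) ≈ 5.2.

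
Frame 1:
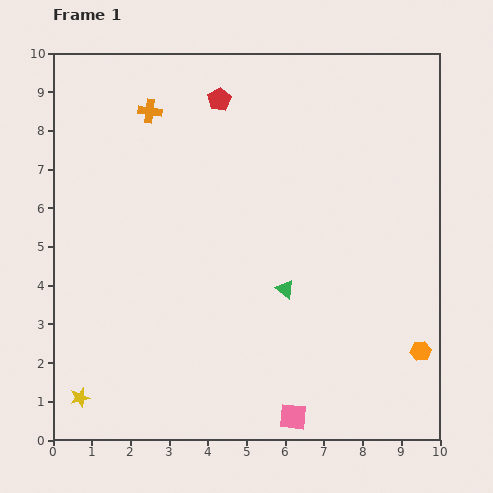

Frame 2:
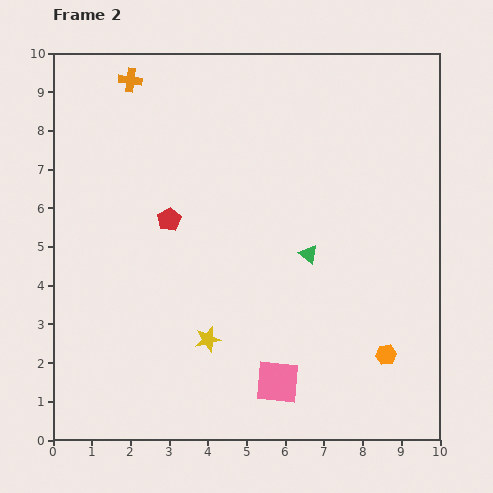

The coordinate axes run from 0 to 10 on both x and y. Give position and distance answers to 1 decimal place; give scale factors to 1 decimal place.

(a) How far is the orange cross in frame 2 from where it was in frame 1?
0.9

The orange cross moved from (2.5, 8.5) to (2.0, 9.3), a distance of √(0.5² + 0.8²) ≈ 0.9.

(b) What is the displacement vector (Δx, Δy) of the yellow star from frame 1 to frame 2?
(3.3, 1.5)

The yellow star was at (0.7, 1.1) in frame 1 and (4.0, 2.6) in frame 2.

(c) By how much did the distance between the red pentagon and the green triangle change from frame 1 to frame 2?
-1.5

Distance in frame 1: 5.2. Distance in frame 2: 3.7.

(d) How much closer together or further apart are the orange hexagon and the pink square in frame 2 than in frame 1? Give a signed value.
-0.8

Distance in frame 1: 3.7. Distance in frame 2: 2.9.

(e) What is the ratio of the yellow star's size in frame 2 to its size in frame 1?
1.3×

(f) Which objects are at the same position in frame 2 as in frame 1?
none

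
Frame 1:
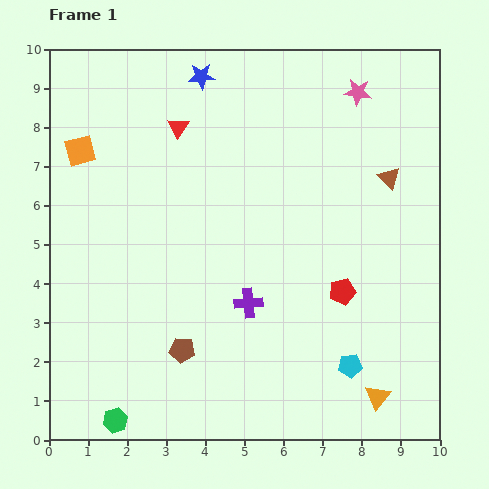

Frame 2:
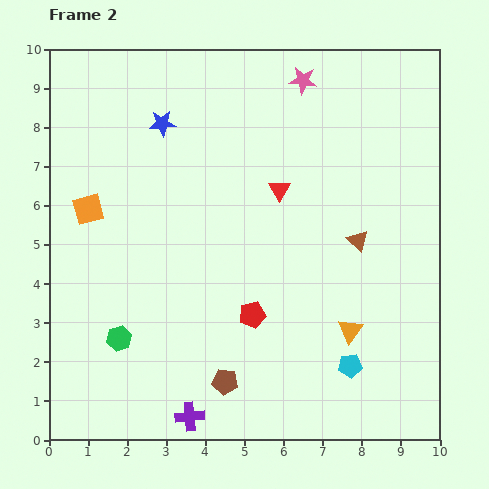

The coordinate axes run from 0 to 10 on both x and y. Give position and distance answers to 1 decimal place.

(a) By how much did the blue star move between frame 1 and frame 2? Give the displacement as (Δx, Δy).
(-1.0, -1.2)

The blue star was at (3.9, 9.3) in frame 1 and (2.9, 8.1) in frame 2.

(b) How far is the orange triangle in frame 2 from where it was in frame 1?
1.8

The orange triangle moved from (8.4, 1.1) to (7.7, 2.8), a distance of √(0.7² + 1.7²) ≈ 1.8.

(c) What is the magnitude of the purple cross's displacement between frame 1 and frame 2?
3.3

The purple cross moved from (5.1, 3.5) to (3.6, 0.6), a distance of √(1.5² + 2.9²) ≈ 3.3.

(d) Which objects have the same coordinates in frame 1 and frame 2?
the cyan pentagon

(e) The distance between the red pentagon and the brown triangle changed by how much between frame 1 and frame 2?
+0.2

Distance in frame 1: 3.1. Distance in frame 2: 3.3.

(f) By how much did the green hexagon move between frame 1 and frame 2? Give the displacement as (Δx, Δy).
(0.1, 2.1)

The green hexagon was at (1.7, 0.5) in frame 1 and (1.8, 2.6) in frame 2.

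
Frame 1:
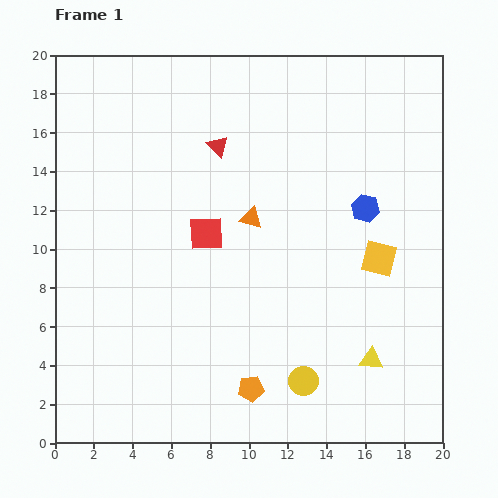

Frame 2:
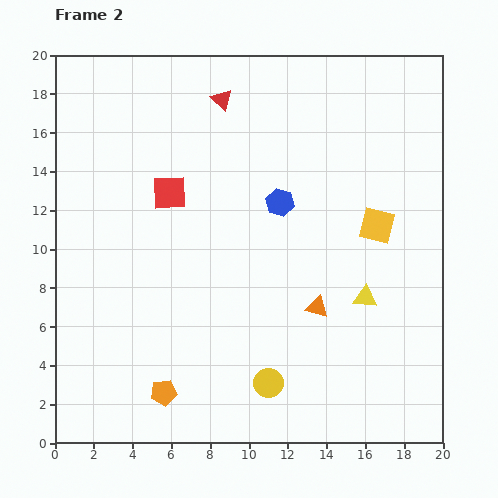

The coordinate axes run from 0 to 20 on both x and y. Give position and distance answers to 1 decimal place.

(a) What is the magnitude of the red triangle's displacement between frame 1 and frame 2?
2.4

The red triangle moved from (8.4, 15.3) to (8.6, 17.7), a distance of √(0.2² + 2.4²) ≈ 2.4.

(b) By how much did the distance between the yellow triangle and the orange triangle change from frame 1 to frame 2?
-7.1

Distance in frame 1: 9.6. Distance in frame 2: 2.5.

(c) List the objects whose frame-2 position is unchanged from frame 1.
none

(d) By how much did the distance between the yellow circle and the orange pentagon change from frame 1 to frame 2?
+2.7

Distance in frame 1: 2.7. Distance in frame 2: 5.4.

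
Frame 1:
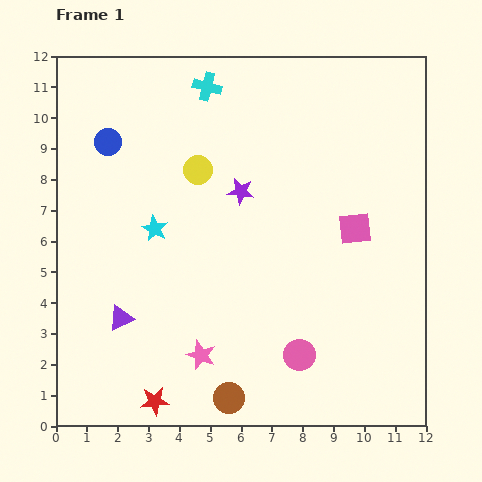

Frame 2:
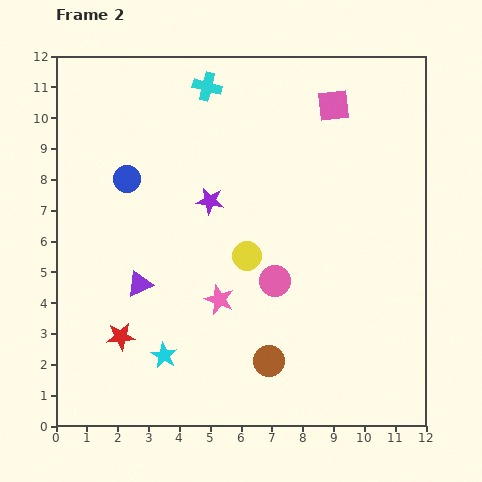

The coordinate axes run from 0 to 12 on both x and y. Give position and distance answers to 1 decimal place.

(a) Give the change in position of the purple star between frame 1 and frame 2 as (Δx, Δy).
(-1.0, -0.3)

The purple star was at (6.0, 7.6) in frame 1 and (5.0, 7.3) in frame 2.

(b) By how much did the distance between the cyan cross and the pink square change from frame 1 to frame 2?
-2.5

Distance in frame 1: 6.6. Distance in frame 2: 4.1.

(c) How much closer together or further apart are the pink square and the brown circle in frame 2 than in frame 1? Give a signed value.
+1.7

Distance in frame 1: 6.9. Distance in frame 2: 8.6.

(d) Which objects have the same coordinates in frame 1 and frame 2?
the cyan cross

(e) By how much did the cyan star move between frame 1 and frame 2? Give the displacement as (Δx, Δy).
(0.3, -4.1)

The cyan star was at (3.2, 6.4) in frame 1 and (3.5, 2.3) in frame 2.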